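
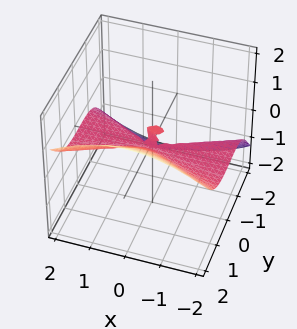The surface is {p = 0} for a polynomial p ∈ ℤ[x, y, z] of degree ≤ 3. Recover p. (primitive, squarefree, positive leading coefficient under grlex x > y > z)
1. deg p = 3.
2. Against the integer gridlines: the visible x-axis segment lies entirely on the surface; one z-axis crossing is at z = 0; it crosses the y-axis at the gridline y = 0.
3. The integer polynomial consistent with all of this is the stated p.

2*x^2*z - y^3 - y^2*z + 3*z^3 + y*z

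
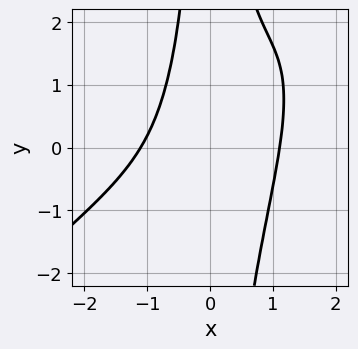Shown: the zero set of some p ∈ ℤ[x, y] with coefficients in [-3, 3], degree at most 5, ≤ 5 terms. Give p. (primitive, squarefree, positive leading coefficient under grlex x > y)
2*x^4 - 3*x^3*y + x^2*y^2 + 2*x^2*y - 3

The degree is 4 — the shape is more complex than any degree-3 curve.
From the visible intercepts: no y-intercept at any integer in the box.
Fitting integer coefficients to these (and the overall shape) gives p.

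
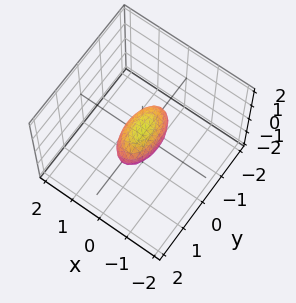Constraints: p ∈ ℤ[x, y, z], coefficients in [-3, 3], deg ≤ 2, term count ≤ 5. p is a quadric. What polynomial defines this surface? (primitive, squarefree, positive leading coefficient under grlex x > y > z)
First, the degree is 2 — a closed, bounded, convex surface; a quadric.
Then, symmetries: it's symmetric under z → −z, forcing even powers of z; it's symmetric under x → −x, forcing even powers of x; the y ↦ −y reflection is a symmetry, so y appears only in even powers.
Next, reading off the gridlines: the y-axis gridline crossings are at y ∈ {-1, 1}.
Finally, assembling these constraints gives the stated polynomial.

3*x^2 + y^2 + 2*z^2 - 1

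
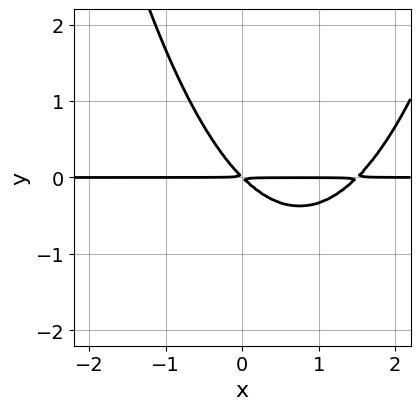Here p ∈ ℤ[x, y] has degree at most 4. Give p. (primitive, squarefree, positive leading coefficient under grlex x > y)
(a) deg p = 3. No degree-2 curve has this shape.
(b) From the visible intercepts: every point of the x-axis in the box is on the curve.
(c) Assembling these constraints gives the stated polynomial.

2*x^2*y - 3*x*y - 3*y^2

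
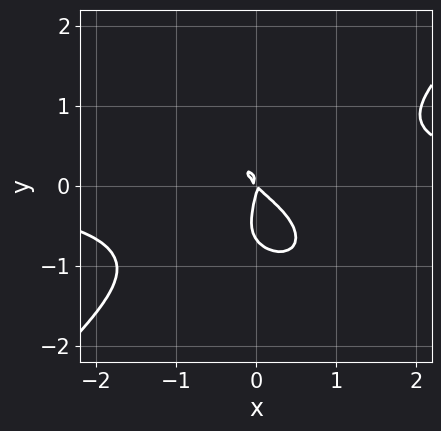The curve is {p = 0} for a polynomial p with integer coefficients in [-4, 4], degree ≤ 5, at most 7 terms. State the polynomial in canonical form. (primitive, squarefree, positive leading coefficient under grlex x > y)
2*x^3*y - 3*y^4 - 2*y^3 - 2*x^2 - 2*x*y

(a) deg p = 4. A generic line meets the curve in up to 4 points.
(b) Against the integer gridlines: it crosses the y-axis at the gridline y = 0; it crosses the x-axis at the gridline x = 0.
(c) Fitting integer coefficients to these (and the overall shape) gives p.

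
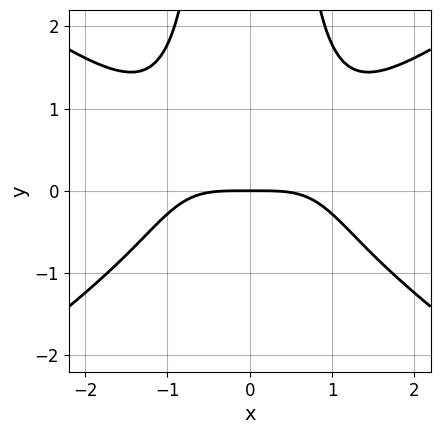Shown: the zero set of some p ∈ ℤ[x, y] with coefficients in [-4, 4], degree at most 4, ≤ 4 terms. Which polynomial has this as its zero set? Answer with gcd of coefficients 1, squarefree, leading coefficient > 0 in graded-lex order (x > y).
The degree is 4 — no degree-3 curve has this shape.
Symmetries: mirror symmetry x ↦ −x ⇒ only even powers of x.
Observable constraints: it crosses the x-axis at the gridline x = 0; it meets the y-axis at y = 0 (among the integer gridlines).
Together with the visible shape, these determine p as stated.

x^4 - 2*x^2*y^2 + 3*y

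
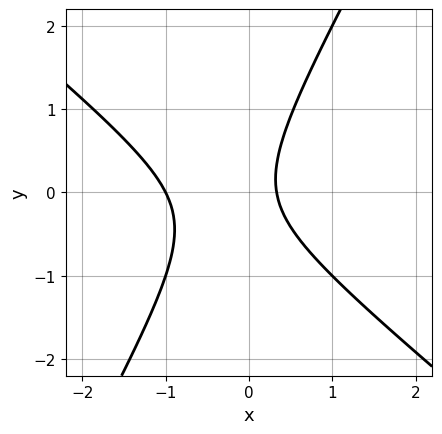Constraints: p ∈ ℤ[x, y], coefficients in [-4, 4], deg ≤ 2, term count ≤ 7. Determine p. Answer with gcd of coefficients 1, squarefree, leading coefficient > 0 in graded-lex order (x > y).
3*x^2 + 2*x*y - 2*y^2 + 2*x - 1

Degree: no degree-1 curve has this shape, so deg p = 2.
Against the integer gridlines: it misses every integer gridline on the y-axis; it crosses the x-axis at the gridline x = -1.
Together with the visible shape, these determine p as stated.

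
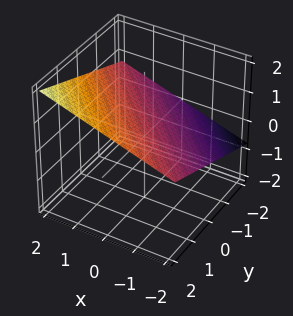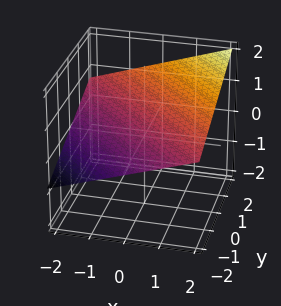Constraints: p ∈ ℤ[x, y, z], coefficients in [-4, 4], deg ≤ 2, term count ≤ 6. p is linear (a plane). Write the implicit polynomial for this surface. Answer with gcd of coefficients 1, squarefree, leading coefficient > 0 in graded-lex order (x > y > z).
x + y - 3*z + 2

First, the degree is 1 — every cross-section is a straight line — this is a plane.
Next, from the visible intercepts: it crosses the y-axis at the gridline y = -2; it meets the x-axis at x = -2 (among the integer gridlines).
Finally, assembling these constraints gives the stated polynomial.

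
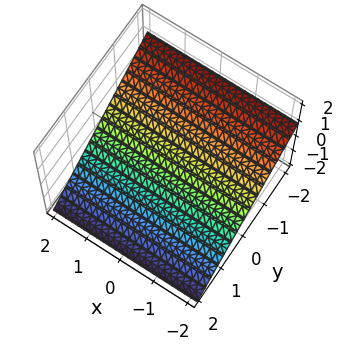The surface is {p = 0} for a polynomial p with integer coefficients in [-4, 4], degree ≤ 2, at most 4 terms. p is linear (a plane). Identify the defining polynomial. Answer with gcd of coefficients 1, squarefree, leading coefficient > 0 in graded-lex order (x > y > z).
Degree: the surface is flat (a plane), so deg p = 1.
From the visible intercepts: it crosses the y-axis at the gridline y = -1; the surface avoids every integer x-axis point in the box.
Fitting integer coefficients to these (and the overall shape) gives p.

2*y + 3*z + 2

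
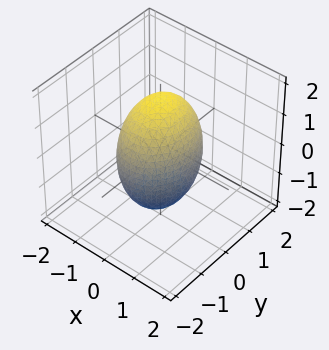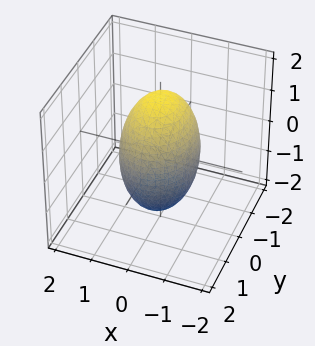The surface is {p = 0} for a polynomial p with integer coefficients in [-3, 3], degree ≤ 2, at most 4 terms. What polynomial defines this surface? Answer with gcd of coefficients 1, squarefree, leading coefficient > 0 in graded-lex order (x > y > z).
Degree: bounded and convex; a quadric, so deg p = 2.
Symmetries: it's symmetric under y → −y, forcing even powers of y; mirror symmetry z ↦ −z ⇒ only even powers of z; mirror symmetry x ↦ −x ⇒ only even powers of x.
From the axis intercepts and sections: among the integer gridlines, it crosses the x-axis at x ∈ {-1, 1}.
Putting this together gives p.

3*x^2 + 2*y^2 + z^2 - 3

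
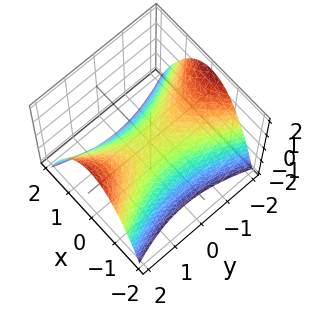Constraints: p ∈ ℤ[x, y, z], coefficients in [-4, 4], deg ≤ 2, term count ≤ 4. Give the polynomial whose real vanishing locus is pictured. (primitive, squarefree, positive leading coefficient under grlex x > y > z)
3*x^2 - y^2 + 3*z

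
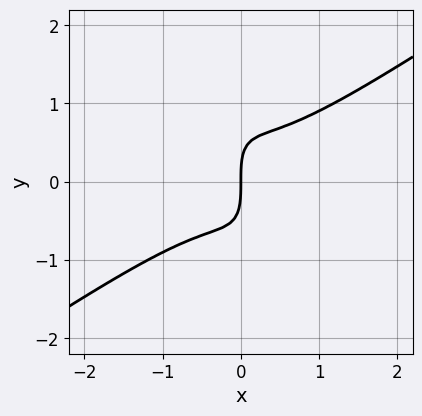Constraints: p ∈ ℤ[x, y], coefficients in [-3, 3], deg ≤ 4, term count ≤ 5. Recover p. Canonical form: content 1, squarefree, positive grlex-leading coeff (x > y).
3*x^3 - 2*x^2*y - 3*x*y^2 - y^3 + 2*x

1. Degree: no degree-2 curve has this shape, so deg p = 3.
2. Reading off the gridlines: one y-axis crossing is at y = 0; it crosses the x-axis at the gridline x = 0.
3. Matching integer coefficients to the picture gives p.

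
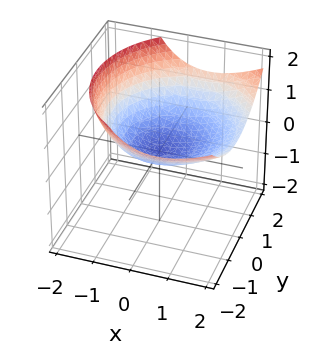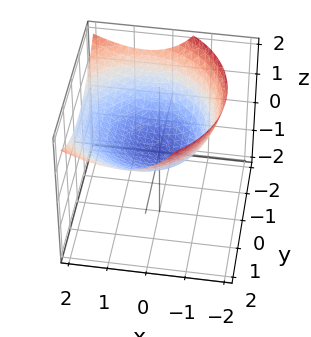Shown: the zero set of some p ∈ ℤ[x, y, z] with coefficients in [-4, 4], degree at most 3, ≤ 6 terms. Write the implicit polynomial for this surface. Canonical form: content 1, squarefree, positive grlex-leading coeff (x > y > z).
1. The degree is 2 — a generic line meets the surface in up to 2 points.
2. Reading off the gridlines: it meets the x-axis at x = 0 (among the integer gridlines); one y-axis crossing is at y = 0; one z-axis crossing is at z = 0.
3. Matching integer coefficients to the picture gives p.

x^2 - x*z + y^2 - 3*z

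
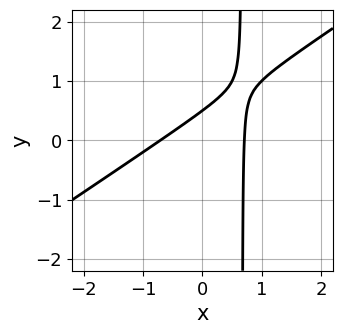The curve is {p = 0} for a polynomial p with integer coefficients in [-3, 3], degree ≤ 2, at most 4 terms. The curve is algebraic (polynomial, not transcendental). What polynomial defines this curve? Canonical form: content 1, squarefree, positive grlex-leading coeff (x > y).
2*x^2 - 3*x*y + 2*y - 1

(a) The degree is 2 — no degree-1 curve has this shape.
(b) Solving for integer coefficients yields p as stated.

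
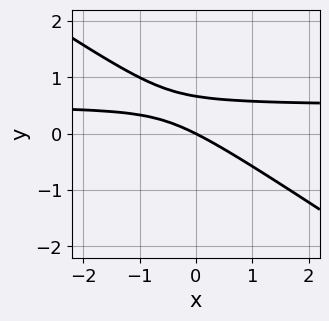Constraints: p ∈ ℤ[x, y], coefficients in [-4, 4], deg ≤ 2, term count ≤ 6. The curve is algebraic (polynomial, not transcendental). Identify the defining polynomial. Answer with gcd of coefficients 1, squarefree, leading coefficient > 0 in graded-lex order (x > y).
2*x*y + 3*y^2 - x - 2*y

Degree: the shape is more complex than any degree-1 curve, so deg p = 2.
Checking where it meets the axes: one x-axis crossing is at x = 0; it crosses the y-axis at the gridline y = 0.
The integer polynomial consistent with all of this is the stated p.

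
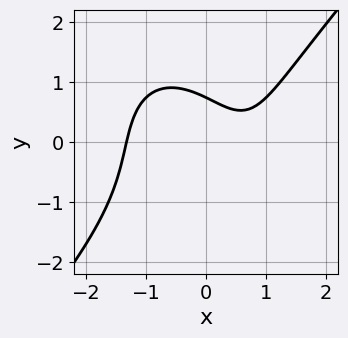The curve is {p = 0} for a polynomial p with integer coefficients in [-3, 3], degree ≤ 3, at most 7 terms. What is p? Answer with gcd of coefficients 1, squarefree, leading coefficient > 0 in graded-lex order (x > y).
1. Degree: no degree-2 curve has this shape, so deg p = 3.
2. The integer polynomial consistent with all of this is the stated p.

3*x^3 - 2*y^3 - 3*x - 3*y + 3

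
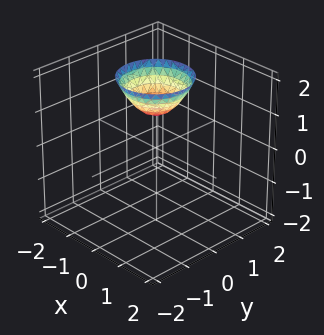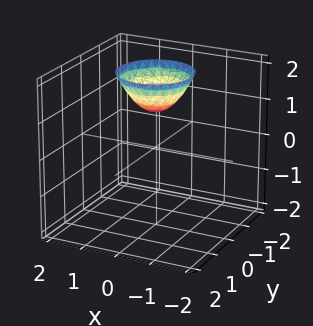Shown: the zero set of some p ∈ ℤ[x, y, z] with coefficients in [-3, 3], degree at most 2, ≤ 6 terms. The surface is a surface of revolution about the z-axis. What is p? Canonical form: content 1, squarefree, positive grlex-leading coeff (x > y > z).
x^2 + y^2 - z + 1

deg p = 2. No degree-1 surface has this shape.
Symmetries: every cross-section ⟂ z is a circle, so x, y appear only via x² + y².
Observable constraints: a circular section at z = 2 has radius exactly 1; no y-intercept at any integer in the box; one z-axis crossing is at z = 1; the surface avoids every integer x-axis point in the box.
Together with the visible shape, these determine p as stated.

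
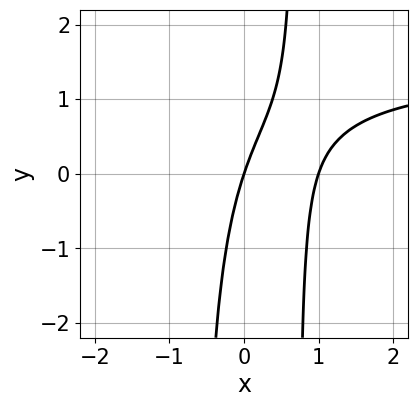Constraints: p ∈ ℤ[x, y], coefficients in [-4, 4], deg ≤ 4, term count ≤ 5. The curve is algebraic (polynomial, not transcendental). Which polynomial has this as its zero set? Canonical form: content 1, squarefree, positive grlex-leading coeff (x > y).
1. The degree is 3 — no degree-2 curve has this shape.
2. From the visible intercepts: the x-axis gridline crossings are at x ∈ {0, 1}; it crosses the y-axis at the gridline y = 0.
3. These observations pin down the coefficients.

2*x^2*y - 3*x^2 + 3*x - y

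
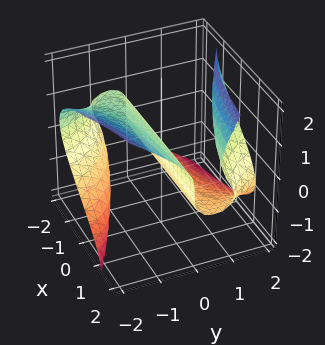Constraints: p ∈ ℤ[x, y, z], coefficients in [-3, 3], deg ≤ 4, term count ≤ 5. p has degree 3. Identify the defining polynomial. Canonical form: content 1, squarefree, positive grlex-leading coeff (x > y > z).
First, deg p = 3. The shape is more complex than any degree-2 surface.
Then, observable constraints: it meets the z-axis at z = 0 (among the integer gridlines); the visible x-axis segment lies entirely on the surface; it meets the y-axis at y = 0 (among the integer gridlines).
Finally, together with the visible shape, these determine p as stated.

x*y^2 + y^2*z + y*z^2 - z^3 - 2*y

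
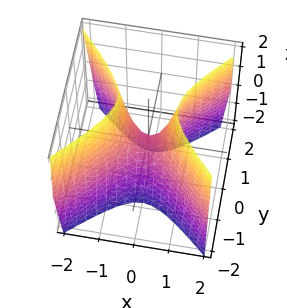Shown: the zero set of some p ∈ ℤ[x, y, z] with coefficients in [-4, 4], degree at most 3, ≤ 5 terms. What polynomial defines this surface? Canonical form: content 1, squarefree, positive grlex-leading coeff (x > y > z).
3*x^2 - 3*y^2 - z

First, the degree is 2 — a saddle surface; a quadric.
Then, symmetries: it's symmetric under x → −x, forcing even powers of x; mirror symmetry y ↦ −y ⇒ only even powers of y.
Next, checking where it meets the axes: it crosses the z-axis at the gridline z = 0; one x-axis crossing is at x = 0; it meets the y-axis at y = 0 (among the integer gridlines).
Finally, fitting integer coefficients to these (and the overall shape) gives p.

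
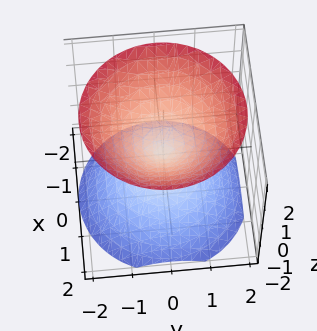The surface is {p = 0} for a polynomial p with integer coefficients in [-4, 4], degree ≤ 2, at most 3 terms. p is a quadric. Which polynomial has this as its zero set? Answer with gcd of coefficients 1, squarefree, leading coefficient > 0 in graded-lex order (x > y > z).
x^2 + y^2 - z^2

(a) There are 2 components.
(b) The degree is 2 — two nappes meeting at a single point; a quadric.
(c) Symmetry: the z-axis is an axis of rotation, so x and y enter only as x² + y²; the z ↦ −z reflection is a symmetry, so z appears only in even powers.
(d) Reading off the gridlines: it crosses the z-axis at the gridline z = 0; a circular section at z = -1 has radius exactly 1.
(e) The integer polynomial consistent with all of this is the stated p.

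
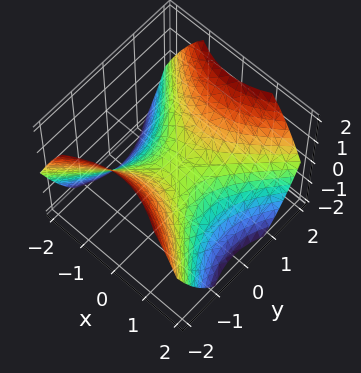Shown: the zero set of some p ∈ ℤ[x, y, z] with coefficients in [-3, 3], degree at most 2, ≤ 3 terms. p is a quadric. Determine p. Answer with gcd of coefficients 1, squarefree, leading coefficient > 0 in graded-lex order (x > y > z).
2*x^2 - 2*y^2 + 3*z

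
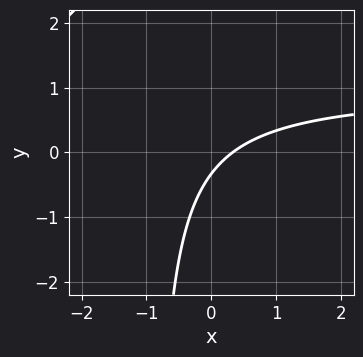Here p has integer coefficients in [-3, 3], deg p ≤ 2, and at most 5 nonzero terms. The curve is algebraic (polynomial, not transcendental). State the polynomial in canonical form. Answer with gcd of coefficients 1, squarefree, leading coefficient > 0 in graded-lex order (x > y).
The degree is 2 — no degree-1 curve has this shape.
Solving for integer coefficients yields p as stated.

3*x*y - 3*x + 3*y + 1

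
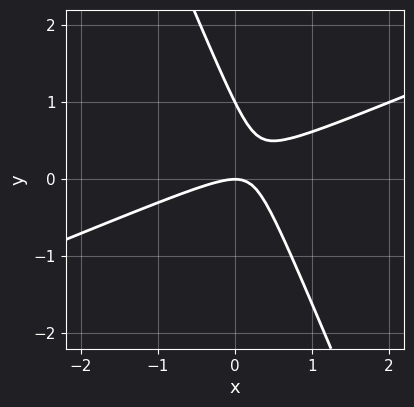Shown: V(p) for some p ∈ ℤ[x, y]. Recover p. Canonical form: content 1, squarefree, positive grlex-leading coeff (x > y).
x^2 - 2*x*y - y^2 + y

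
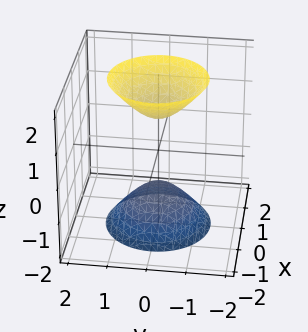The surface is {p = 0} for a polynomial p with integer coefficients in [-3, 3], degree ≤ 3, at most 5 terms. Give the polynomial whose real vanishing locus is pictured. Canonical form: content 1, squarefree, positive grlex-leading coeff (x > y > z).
(a) I count 2 distinct pieces.
(b) deg p = 2.
(c) Symmetries: the z ↦ −z reflection is a symmetry, so z appears only in even powers; rotational symmetry about the z-axis ⇒ p depends on x, y only through x² + y².
(d) Against the integer gridlines: the surface avoids every integer y-axis point in the box; a circular section at z = -2 has radius between 1 and 2; it misses every integer gridline on the x-axis.
(e) Fitting integer coefficients to these (and the overall shape) gives p.

2*x^2 + 2*y^2 - z^2 + 1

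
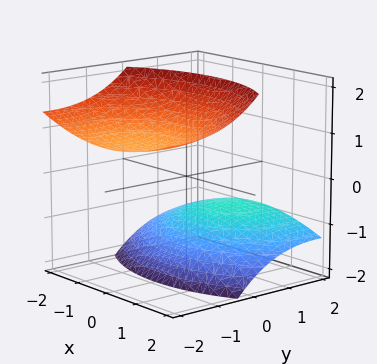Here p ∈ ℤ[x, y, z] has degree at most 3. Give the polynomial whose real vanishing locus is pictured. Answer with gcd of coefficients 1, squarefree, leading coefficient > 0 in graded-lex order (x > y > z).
x^2 + y^2 + 3*y*z - 2*z^2 + 3

First, the picture has 2 separate pieces.
Then, the degree is 2 — the shape is more complex than any degree-1 surface.
Next, from the axis intercepts and sections: no y-intercept at any integer in the box; it misses every integer gridline on the x-axis.
Finally, these observations pin down the coefficients.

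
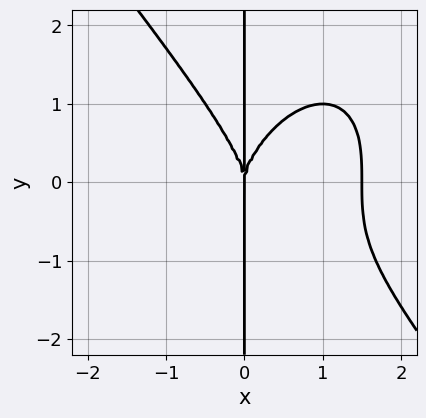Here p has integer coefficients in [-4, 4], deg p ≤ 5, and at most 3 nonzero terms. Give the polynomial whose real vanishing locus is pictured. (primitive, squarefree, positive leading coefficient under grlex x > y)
(a) deg p = 4. No degree-3 curve has this shape.
(b) Reading off the gridlines: it crosses the x-axis at the gridline x = 0; every point of the y-axis in the box is on the curve.
(c) Fitting integer coefficients to these (and the overall shape) gives p.

2*x^4 + x*y^3 - 3*x^3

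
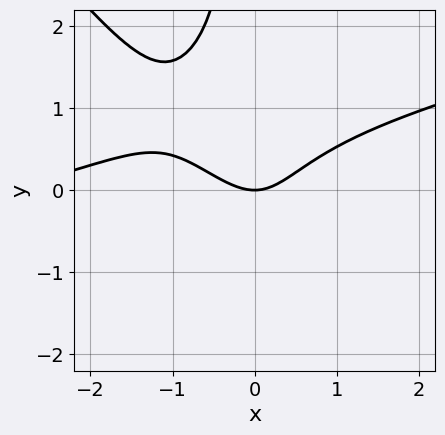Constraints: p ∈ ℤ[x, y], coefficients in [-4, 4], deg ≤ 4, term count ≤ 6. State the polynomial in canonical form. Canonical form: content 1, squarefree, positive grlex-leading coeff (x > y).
x^3 - 3*x^2*y - 3*x*y^2 + 3*x^2 - 3*y

(a) deg p = 3. No degree-2 curve has this shape.
(b) Checking where it meets the axes: it crosses the x-axis at the gridline x = 0; it meets the y-axis at y = 0 (among the integer gridlines).
(c) Putting this together gives p.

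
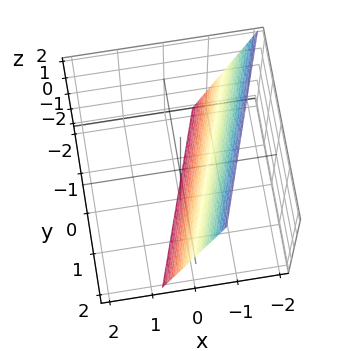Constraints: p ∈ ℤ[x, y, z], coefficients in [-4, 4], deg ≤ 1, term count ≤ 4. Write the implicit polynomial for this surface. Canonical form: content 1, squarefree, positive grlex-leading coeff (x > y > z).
3*x - y + z + 2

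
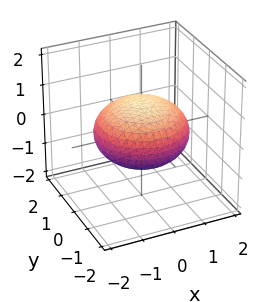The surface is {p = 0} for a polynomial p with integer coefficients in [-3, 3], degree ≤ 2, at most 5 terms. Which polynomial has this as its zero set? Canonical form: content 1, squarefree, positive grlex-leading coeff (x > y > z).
x^2 + y^2 + 2*z^2 - 2

First, deg p = 2. Bounded and convex; a quadric.
Next, by symmetry, the surface is invariant under rotation about z: p = q(x² + y², z); the z ↦ −z reflection is a symmetry, so z appears only in even powers.
Next, reading off the gridlines: a circular section at z = 0 has radius between 1 and 2; the z-axis gridline crossings are at z ∈ {-1, 1}.
Finally, matching integer coefficients to the picture gives p.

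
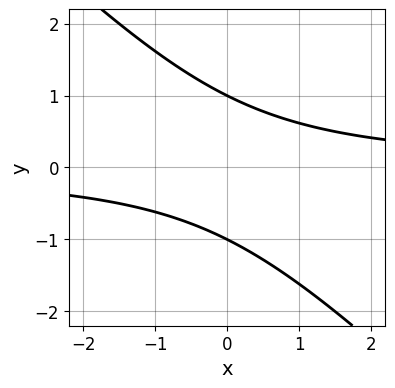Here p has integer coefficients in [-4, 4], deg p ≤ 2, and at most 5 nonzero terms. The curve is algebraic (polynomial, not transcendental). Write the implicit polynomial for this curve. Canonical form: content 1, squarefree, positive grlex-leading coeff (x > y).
x*y + y^2 - 1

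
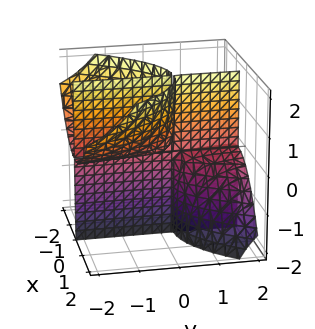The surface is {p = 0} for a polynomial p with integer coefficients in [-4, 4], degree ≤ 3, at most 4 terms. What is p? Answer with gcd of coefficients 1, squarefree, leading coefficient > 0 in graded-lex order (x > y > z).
(a) The picture has 3 separate pieces. Treating them together as one polynomial.
(b) deg p = 3. The shape is more complex than any degree-2 surface.
(c) Observable constraints: every point of the y-axis in the box is on the surface; it meets the x-axis at x = 0 (among the integer gridlines).
(d) Assembling these constraints gives the stated polynomial. Check: (0, 0, -1) on the z-axis lies on the surface, and p(0, 0, -1) = 0. ✓

2*x^3 + 3*x*y*z - x*z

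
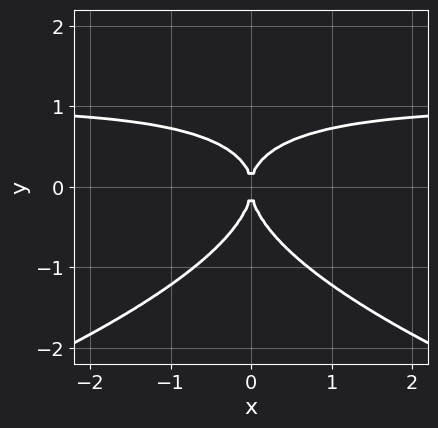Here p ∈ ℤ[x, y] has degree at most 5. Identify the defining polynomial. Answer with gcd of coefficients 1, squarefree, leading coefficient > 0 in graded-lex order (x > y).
y^4 + x^2*y - x^2

(a) The degree is 4 — no degree-3 curve has this shape.
(b) Symmetries: mirror symmetry x ↦ −x ⇒ only even powers of x.
(c) From the visible intercepts: it meets the y-axis at y = 0 (among the integer gridlines); one x-axis crossing is at x = 0.
(d) Putting this together gives p.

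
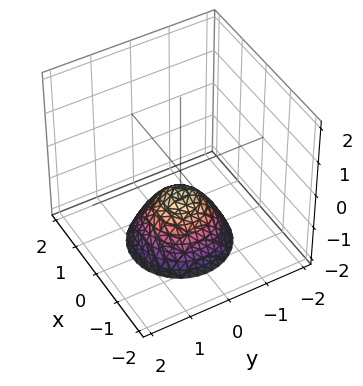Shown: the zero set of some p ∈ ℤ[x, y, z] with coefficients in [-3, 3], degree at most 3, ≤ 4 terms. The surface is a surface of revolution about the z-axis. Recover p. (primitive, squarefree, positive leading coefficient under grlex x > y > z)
Degree: no degree-1 surface has this shape, so deg p = 2.
Symmetries: rotational symmetry about the z-axis ⇒ p depends on x, y only through x² + y².
Observable constraints: a circular section at z = -1 has radius between 0 and 1; the surface avoids every integer y-axis point in the box.
Matching integer coefficients to the picture gives p.

3*x^2 + 3*y^2 + 3*z + 2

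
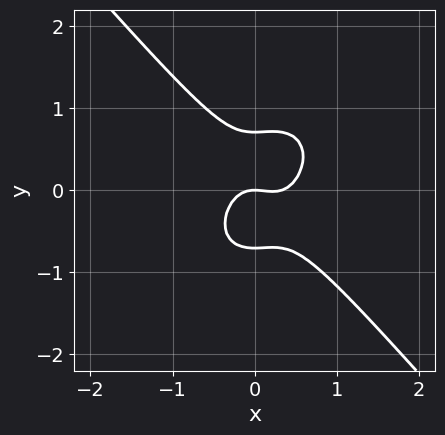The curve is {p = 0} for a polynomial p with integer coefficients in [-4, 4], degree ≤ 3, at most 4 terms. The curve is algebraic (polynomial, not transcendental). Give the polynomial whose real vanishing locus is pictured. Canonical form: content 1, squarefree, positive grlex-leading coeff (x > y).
3*x^3 + 2*y^3 - x^2 - y

(a) Degree: a generic line meets the curve in up to 3 points, so deg p = 3.
(b) Reading off the gridlines: it crosses the y-axis at the gridline y = 0; it meets the x-axis at x = 0 (among the integer gridlines).
(c) Together with the visible shape, these determine p as stated.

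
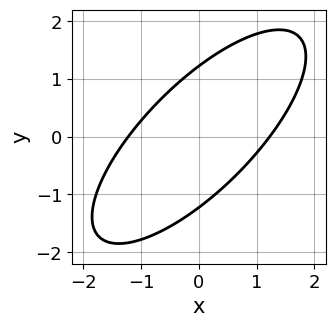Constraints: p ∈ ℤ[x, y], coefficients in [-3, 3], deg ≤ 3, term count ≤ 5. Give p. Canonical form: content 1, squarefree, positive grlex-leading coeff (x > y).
(a) The degree is 2 — no degree-1 curve has this shape.
(b) The integer polynomial consistent with all of this is the stated p.

2*x^2 - 3*x*y + 2*y^2 - 3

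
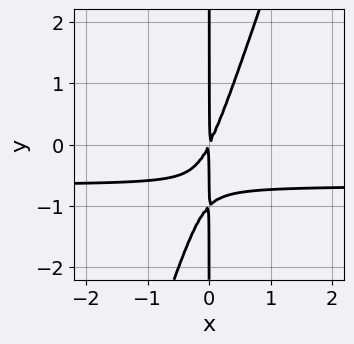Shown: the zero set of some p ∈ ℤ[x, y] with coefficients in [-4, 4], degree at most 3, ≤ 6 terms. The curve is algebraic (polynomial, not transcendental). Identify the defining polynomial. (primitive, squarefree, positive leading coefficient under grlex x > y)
3*x^2*y - x*y^2 + 2*x^2 - x*y

(a) deg p = 3. The shape is more complex than any degree-2 curve.
(b) From the axis intercepts and sections: every point of the y-axis in the box is on the curve.
(c) Assembling these constraints gives the stated polynomial.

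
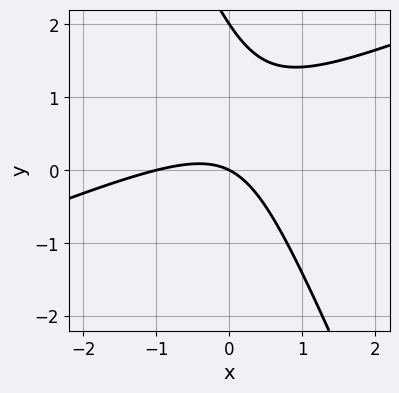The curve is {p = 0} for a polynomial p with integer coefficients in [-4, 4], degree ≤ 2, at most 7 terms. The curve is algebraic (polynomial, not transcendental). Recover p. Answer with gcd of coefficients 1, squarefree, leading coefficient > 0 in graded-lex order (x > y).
1. Degree: a generic line meets the curve in up to 2 points, so deg p = 2.
2. Observable constraints: the x-axis gridline crossings are at x ∈ {-1, 0}; among the integer gridlines, it crosses the y-axis at y ∈ {0, 2}.
3. Together with the visible shape, these determine p as stated.

x^2 - 2*x*y - y^2 + x + 2*y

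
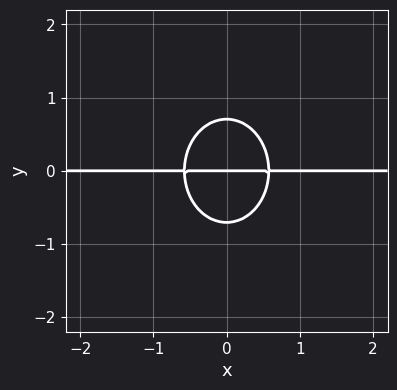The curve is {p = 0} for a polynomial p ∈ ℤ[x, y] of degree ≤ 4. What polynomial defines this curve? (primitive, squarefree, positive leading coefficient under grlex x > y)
First, degree: the shape is more complex than any degree-2 curve, so deg p = 3.
Next, symmetries: mirror symmetry x ↦ −x ⇒ only even powers of x.
Next, from the axis intercepts and sections: the visible x-axis segment lies entirely on the curve; one y-axis crossing is at y = 0.
Finally, fitting integer coefficients to these (and the overall shape) gives p.

3*x^2*y + 2*y^3 - y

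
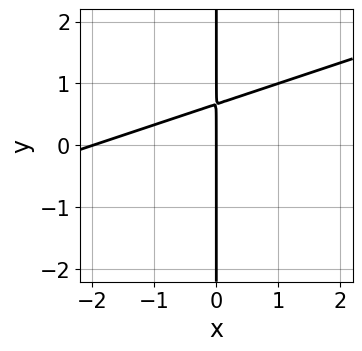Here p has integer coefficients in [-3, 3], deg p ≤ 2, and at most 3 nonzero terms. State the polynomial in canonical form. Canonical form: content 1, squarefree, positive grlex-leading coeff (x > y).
deg p = 2.
From the visible intercepts: among the integer gridlines, it crosses the x-axis at x ∈ {-2, 0}; every point of the y-axis in the box is on the curve.
Putting this together gives p.

x^2 - 3*x*y + 2*x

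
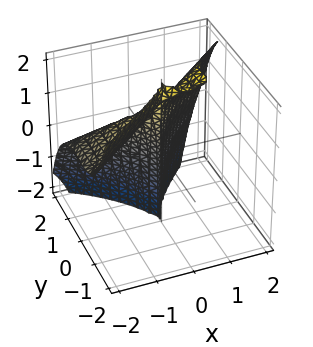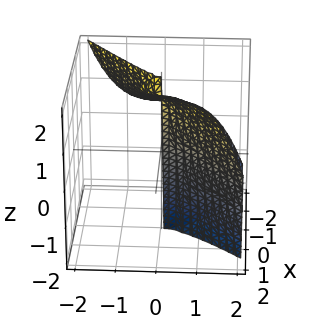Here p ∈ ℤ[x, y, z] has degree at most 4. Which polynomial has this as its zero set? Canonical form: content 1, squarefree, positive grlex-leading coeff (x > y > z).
First, the degree is 3 — a generic line meets the surface in up to 3 points.
Next, reading off the gridlines: it crosses the x-axis at the gridline x = 0; every point of the z-axis in the box is on the surface.
Finally, these observations pin down the coefficients.

x^3 - 2*x^2*z - 2*y^3 + 3*x^2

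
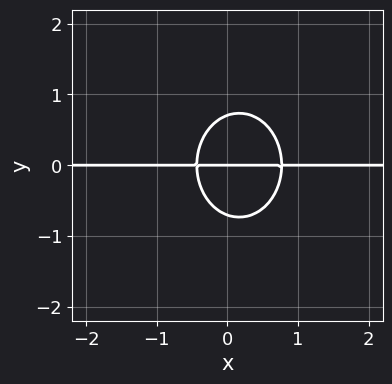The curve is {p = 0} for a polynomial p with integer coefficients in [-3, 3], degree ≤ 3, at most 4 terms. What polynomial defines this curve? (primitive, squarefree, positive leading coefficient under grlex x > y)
First, degree: a generic line meets the curve in up to 3 points, so deg p = 3.
Next, reading off the gridlines: every point of the x-axis in the box is on the curve; it meets the y-axis at y = 0 (among the integer gridlines).
Finally, together with the visible shape, these determine p as stated.

3*x^2*y + 2*y^3 - x*y - y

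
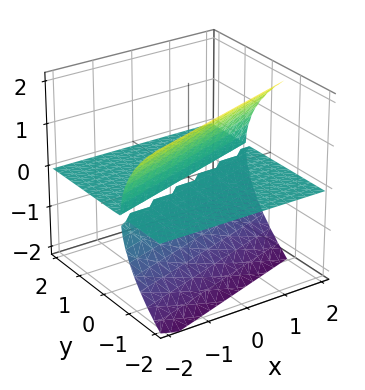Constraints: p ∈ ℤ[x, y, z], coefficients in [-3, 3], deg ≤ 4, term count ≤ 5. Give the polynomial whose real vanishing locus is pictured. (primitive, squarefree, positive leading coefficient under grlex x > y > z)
z^3 - x*z + 3*y*z

(a) There are 2 components. They look like related sheets of one shape, so recover p as a whole.
(b) Degree: no degree-2 surface has this shape, so deg p = 3.
(c) Reading off the gridlines: the visible x-axis segment lies entirely on the surface; one z-axis crossing is at z = 0.
(d) Solving for integer coefficients yields p as stated. Check: (0, 2, 0) on the y-axis lies on the surface, and p(0, 2, 0) = 0. ✓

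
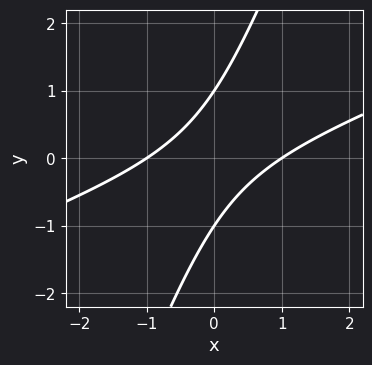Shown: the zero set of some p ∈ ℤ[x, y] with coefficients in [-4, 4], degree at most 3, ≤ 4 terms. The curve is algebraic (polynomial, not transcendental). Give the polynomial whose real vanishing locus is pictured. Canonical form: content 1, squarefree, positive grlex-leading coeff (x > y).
(a) The degree is 2 — a generic line meets the curve in up to 2 points.
(b) Observable constraints: among the integer gridlines, it crosses the x-axis at x ∈ {-1, 1}; among the integer gridlines, it crosses the y-axis at y ∈ {-1, 1}.
(c) Solving for integer coefficients yields p as stated.

x^2 - 3*x*y + y^2 - 1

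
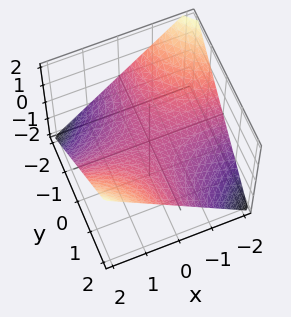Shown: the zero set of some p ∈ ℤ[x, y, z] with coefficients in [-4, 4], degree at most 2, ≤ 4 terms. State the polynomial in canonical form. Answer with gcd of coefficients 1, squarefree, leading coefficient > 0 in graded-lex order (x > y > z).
x*y - 2*z

(a) Degree: a hyperbolic paraboloid; a quadric, so deg p = 2.
(b) Checking where it meets the axes: one z-axis crossing is at z = 0; the visible x-axis segment lies entirely on the surface.
(c) Putting this together gives p. Check: (0, -2, 0) on the y-axis lies on the surface, and p(0, -2, 0) = 0. ✓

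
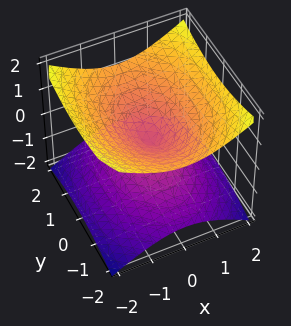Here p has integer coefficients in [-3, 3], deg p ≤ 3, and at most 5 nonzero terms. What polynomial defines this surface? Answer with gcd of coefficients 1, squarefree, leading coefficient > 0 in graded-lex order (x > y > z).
2*x^2 + y^2 - 3*z^2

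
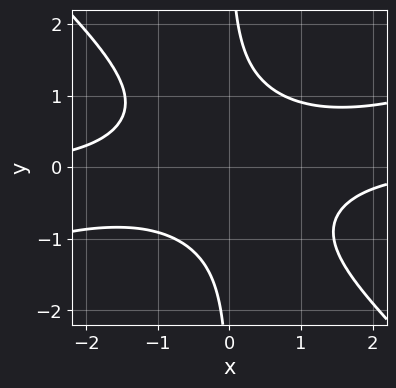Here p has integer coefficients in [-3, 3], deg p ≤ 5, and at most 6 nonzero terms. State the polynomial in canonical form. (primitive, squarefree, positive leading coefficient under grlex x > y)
Degree: a generic line meets the curve in up to 4 points, so deg p = 4.
Reading off the gridlines: no x-intercept at any integer in the box; no y-intercept at any integer in the box.
Fitting integer coefficients to these (and the overall shape) gives p.

x^3*y - 2*x^2*y^2 - 3*x*y^3 + 3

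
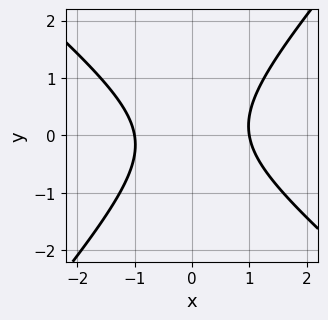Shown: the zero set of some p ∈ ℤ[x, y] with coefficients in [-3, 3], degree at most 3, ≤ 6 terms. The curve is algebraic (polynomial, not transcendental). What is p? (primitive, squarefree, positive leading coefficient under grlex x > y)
3*x^2 + x*y - 3*y^2 - 3

(a) deg p = 2. No degree-1 curve has this shape.
(b) Checking where it meets the axes: no y-intercept at any integer in the box; the x-axis gridline crossings are at x ∈ {-1, 1}.
(c) Solving for integer coefficients yields p as stated.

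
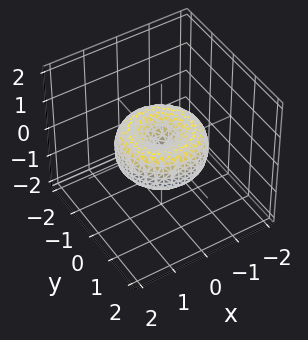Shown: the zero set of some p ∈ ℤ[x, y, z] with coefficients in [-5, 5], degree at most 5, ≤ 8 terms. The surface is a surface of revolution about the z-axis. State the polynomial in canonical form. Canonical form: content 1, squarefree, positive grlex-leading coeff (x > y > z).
The degree is 4 — the shape is more complex than any degree-3 surface.
Symmetries: every cross-section ⟂ z is a circle, so x, y appear only via x² + y².
Observable constraints: it meets the x-axis at x = 0 (among the integer gridlines); it meets the z-axis at z = 0 (among the integer gridlines); a circular section at z = 0 has radius between 1 and 2.
Solving for integer coefficients yields p as stated.

2*x^4 + 4*x^2*y^2 + 2*y^4 - 3*x^2 - 3*y^2 + 3*z^2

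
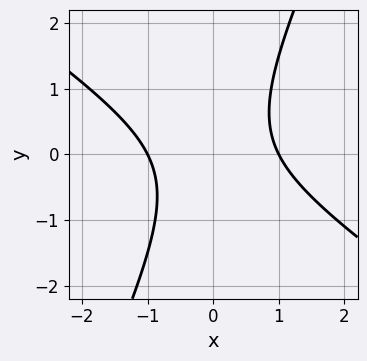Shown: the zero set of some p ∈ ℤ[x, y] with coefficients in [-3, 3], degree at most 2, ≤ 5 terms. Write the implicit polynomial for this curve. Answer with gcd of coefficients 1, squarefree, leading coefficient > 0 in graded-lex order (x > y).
1. Degree: no degree-1 curve has this shape, so deg p = 2.
2. Observable constraints: among the integer gridlines, it crosses the x-axis at x ∈ {-1, 1}; the curve avoids every integer y-axis point in the box.
3. These observations pin down the coefficients.

3*x^2 + 3*x*y - 2*y^2 - 3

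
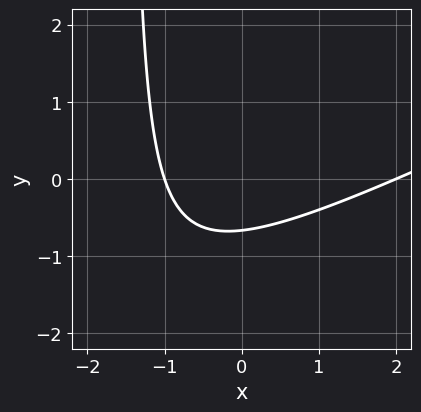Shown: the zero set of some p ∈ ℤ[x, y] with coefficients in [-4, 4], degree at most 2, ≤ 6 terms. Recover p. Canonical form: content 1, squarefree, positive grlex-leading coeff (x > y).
x^2 - 2*x*y - x - 3*y - 2

deg p = 2. No degree-1 curve has this shape.
From the axis intercepts and sections: among the integer gridlines, it crosses the x-axis at x ∈ {-1, 2}.
Putting this together gives p.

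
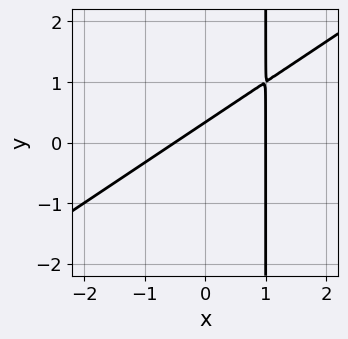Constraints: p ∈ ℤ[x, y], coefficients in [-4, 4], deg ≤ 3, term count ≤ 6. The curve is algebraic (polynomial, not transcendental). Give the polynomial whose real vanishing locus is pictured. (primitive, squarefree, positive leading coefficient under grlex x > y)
2*x^2 - 3*x*y - x + 3*y - 1

First, degree: a generic line meets the curve in up to 2 points, so deg p = 2.
Then, from the axis intercepts and sections: it crosses the x-axis at the gridline x = 1.
Finally, matching integer coefficients to the picture gives p.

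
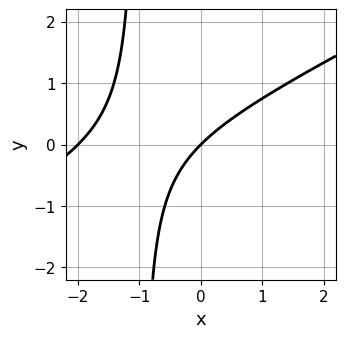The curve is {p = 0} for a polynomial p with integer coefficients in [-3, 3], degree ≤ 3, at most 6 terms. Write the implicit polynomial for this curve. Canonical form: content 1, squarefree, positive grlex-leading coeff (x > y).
x^2 - 2*x*y + 2*x - 2*y

1. Degree: a generic line meets the curve in up to 2 points, so deg p = 2.
2. From the visible intercepts: the x-axis gridline crossings are at x ∈ {-2, 0}; one y-axis crossing is at y = 0.
3. Matching integer coefficients to the picture gives p.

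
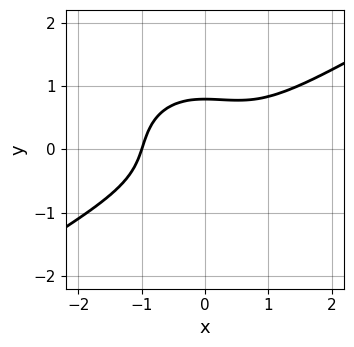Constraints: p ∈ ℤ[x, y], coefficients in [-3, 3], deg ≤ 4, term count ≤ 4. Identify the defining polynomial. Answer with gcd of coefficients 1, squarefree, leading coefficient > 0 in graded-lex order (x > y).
x^3 - x^2*y - 2*y^3 + 1

deg p = 3. A generic line meets the curve in up to 3 points.
From the visible intercepts: one x-axis crossing is at x = -1.
The integer polynomial consistent with all of this is the stated p.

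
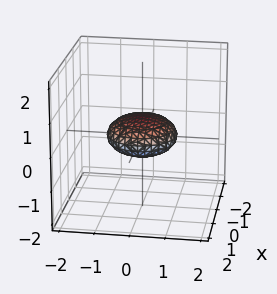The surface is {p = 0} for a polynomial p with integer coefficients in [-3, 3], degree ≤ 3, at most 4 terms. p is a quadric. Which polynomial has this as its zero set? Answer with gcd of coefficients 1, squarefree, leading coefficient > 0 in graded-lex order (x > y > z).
x^2 + y^2 + 3*z^2 - 1

First, the degree is 2 — bounded and convex; a quadric.
Then, symmetries: the z ↦ −z reflection is a symmetry, so z appears only in even powers; every cross-section ⟂ z is a circle, so x, y appear only via x² + y².
Then, from the axis intercepts and sections: among the integer gridlines, it crosses the x-axis at x ∈ {-1, 1}; a circular section at z = 0 has radius exactly 1; among the integer gridlines, it crosses the y-axis at y ∈ {-1, 1}.
Finally, together with the visible shape, these determine p as stated.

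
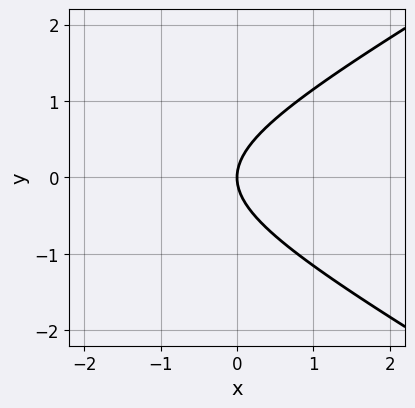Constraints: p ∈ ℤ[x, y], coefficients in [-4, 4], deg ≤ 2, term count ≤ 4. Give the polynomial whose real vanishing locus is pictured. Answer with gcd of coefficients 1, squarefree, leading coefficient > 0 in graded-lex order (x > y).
x^2 - 3*y^2 + 3*x

(a) The degree is 2 — no degree-1 curve has this shape.
(b) Symmetries: it's symmetric under y → −y, forcing even powers of y.
(c) From the visible intercepts: it crosses the y-axis at the gridline y = 0; it crosses the x-axis at the gridline x = 0.
(d) Solving for integer coefficients yields p as stated.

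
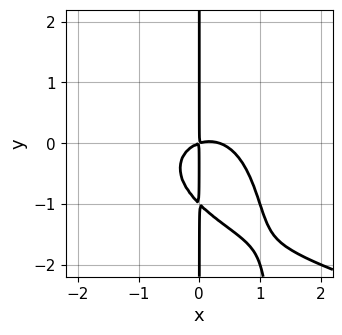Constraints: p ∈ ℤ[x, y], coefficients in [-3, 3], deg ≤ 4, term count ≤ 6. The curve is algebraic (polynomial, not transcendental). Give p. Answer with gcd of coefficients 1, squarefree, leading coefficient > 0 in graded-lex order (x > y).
2*x^2*y^2 - 3*x^3 - 3*x*y^2 + x^2 - 3*x*y

First, degree: no degree-3 curve has this shape, so deg p = 4.
Next, from the visible intercepts: the visible y-axis segment lies entirely on the curve.
Finally, together with the visible shape, these determine p as stated.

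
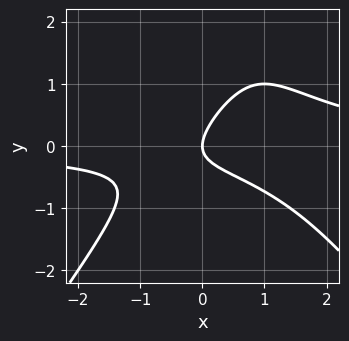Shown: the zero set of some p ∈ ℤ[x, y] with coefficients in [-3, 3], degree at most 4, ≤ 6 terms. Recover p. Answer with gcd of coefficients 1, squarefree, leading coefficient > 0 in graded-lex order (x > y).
2*x^2*y - y^3 - 2*x*y + 3*y^2 - 2*x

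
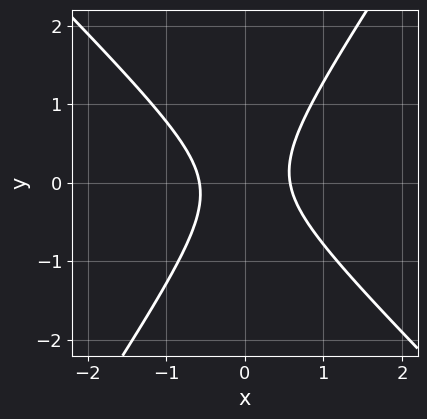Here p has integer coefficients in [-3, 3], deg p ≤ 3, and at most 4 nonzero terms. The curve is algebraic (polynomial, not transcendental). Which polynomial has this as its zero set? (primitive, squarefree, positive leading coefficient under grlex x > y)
3*x^2 + x*y - 2*y^2 - 1

The degree is 2 — the shape is more complex than any degree-1 curve.
From the visible intercepts: no y-intercept at any integer in the box.
These observations pin down the coefficients.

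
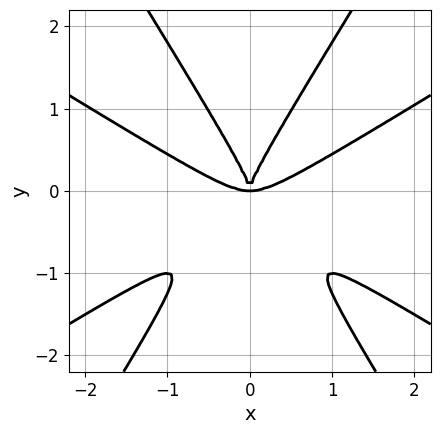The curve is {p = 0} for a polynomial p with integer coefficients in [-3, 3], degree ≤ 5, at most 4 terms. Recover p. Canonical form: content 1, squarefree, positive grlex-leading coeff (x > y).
x^4 - 3*x^2*y^2 + y^4 - x^2*y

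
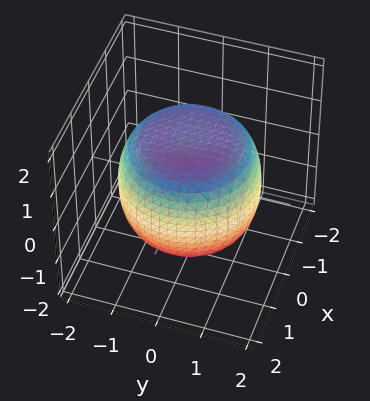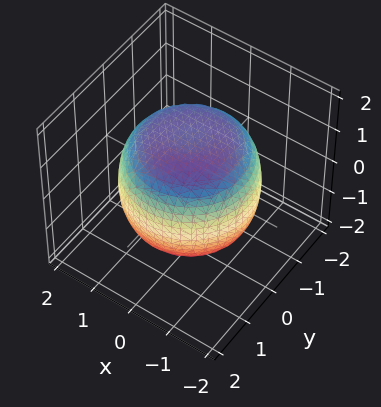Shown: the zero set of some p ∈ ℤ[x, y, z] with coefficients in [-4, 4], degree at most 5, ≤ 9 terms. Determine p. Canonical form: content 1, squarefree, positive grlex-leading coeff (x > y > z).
x^4 + 2*x^2*y^2 + y^4 - x^2 - y^2 + 2*z^2 - 3

The degree is 4 — the shape is more complex than any degree-3 surface.
By symmetry, every cross-section ⟂ z is a circle, so x, y appear only via x² + y².
Against the integer gridlines: a circular section at z = -1 has radius between 1 and 2.
The integer polynomial consistent with all of this is the stated p.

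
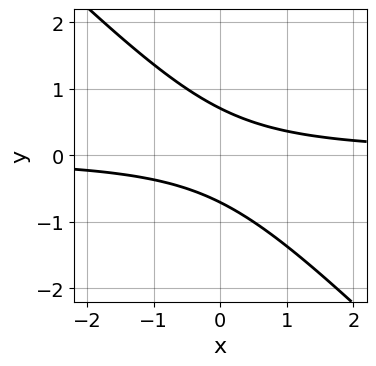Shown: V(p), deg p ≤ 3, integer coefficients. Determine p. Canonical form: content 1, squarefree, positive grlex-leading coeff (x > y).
deg p = 2. The shape is more complex than any degree-1 curve.
Observable constraints: it misses every integer gridline on the x-axis.
Putting this together gives p.

2*x*y + 2*y^2 - 1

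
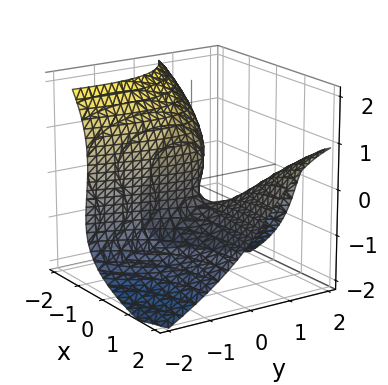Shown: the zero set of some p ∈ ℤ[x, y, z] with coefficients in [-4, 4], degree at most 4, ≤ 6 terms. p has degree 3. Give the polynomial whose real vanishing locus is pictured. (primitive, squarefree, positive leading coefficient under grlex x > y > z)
z^3 - 3*x*y + 2*x*z + y^2 + 2*x

Degree: no degree-2 surface has this shape, so deg p = 3.
Checking where it meets the axes: one z-axis crossing is at z = 0; it meets the x-axis at x = 0 (among the integer gridlines); one y-axis crossing is at y = 0.
Solving for integer coefficients yields p as stated.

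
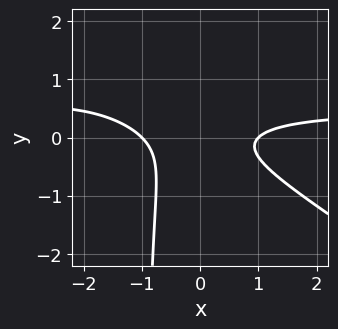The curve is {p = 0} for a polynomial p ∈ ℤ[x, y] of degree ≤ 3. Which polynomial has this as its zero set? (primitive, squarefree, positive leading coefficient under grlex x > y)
2*x^2*y + 3*x*y^2 - x^2 + 3*y^2 + 1

1. deg p = 3.
2. From the visible intercepts: the x-axis gridline crossings are at x ∈ {-1, 1}; it misses every integer gridline on the y-axis.
3. Matching integer coefficients to the picture gives p.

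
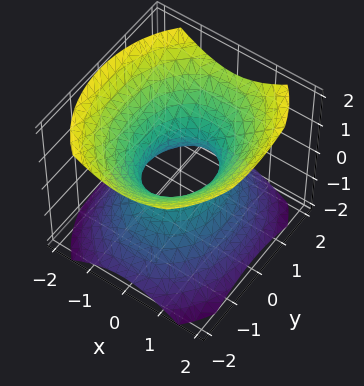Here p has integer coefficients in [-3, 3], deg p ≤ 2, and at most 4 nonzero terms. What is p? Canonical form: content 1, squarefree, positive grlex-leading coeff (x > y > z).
3*x^2 + 2*y^2 - 3*z^2 - 2

Degree: one connected sheet with a waist; a quadric, so deg p = 2.
Symmetries: the x ↦ −x reflection is a symmetry, so x appears only in even powers; mirror symmetry y ↦ −y ⇒ only even powers of y; the z ↦ −z reflection is a symmetry, so z appears only in even powers.
From the visible intercepts: among the integer gridlines, it crosses the y-axis at y ∈ {-1, 1}; no z-intercept at any integer in the box.
Matching integer coefficients to the picture gives p.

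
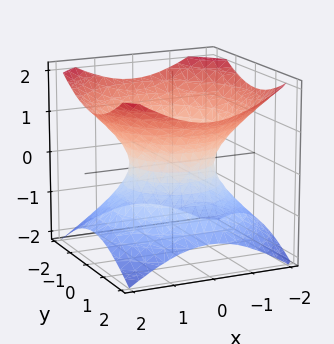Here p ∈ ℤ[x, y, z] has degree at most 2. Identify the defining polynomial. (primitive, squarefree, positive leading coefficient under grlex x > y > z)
2*x^2 + 2*y^2 - 3*z^2 - 2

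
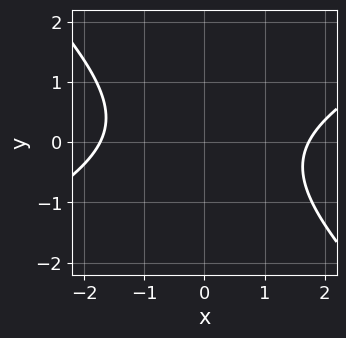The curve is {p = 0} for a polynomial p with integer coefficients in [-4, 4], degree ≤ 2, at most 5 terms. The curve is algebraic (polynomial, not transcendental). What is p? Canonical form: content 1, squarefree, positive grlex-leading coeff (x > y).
(a) The degree is 2 — a generic line meets the curve in up to 2 points.
(b) Reading off the gridlines: no y-intercept at any integer in the box.
(c) The integer polynomial consistent with all of this is the stated p.

x^2 - x*y - 2*y^2 - 3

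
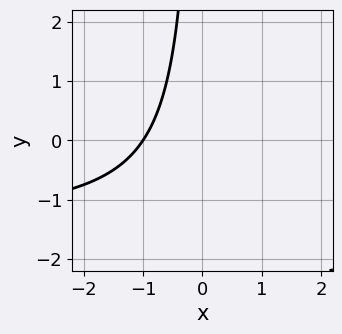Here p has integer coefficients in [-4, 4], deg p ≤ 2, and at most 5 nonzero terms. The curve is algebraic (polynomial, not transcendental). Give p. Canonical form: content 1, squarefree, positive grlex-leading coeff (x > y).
2*x*y + 3*x + 3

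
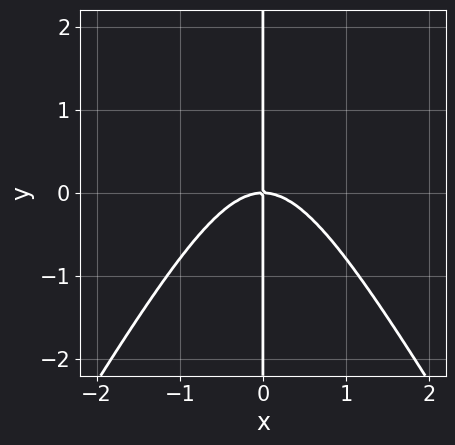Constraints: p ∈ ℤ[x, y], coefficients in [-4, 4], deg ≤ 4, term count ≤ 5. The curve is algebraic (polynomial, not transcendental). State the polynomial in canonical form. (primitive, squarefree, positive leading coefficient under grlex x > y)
3*x^3 - x*y^2 + 3*x*y

First, the degree is 3 — the shape is more complex than any degree-2 curve.
Next, reading off the gridlines: every point of the y-axis in the box is on the curve; it crosses the x-axis at the gridline x = 0.
Finally, solving for integer coefficients yields p as stated.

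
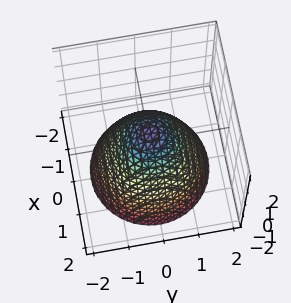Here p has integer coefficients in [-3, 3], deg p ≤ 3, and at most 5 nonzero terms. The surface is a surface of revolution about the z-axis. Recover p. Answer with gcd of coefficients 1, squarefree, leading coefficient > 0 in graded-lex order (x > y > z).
deg p = 2.
Symmetries: the z-axis is an axis of rotation, so x and y enter only as x² + y².
From the visible intercepts: a circular section at z = -1 has radius between 1 and 2.
Solving for integer coefficients yields p as stated.

3*x^2 + 3*y^2 + 3*z - 2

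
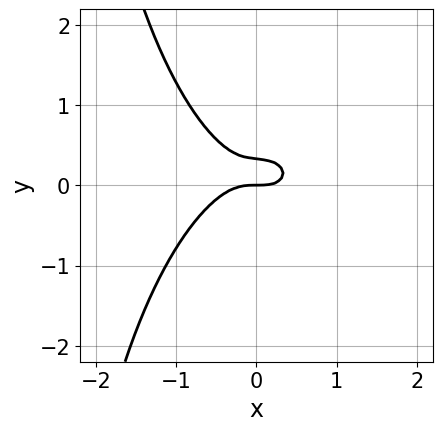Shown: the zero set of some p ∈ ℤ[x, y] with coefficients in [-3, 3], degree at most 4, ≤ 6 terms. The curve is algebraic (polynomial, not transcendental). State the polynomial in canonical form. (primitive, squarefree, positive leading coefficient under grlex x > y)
2*x^3 + x*y^2 + 3*y^2 - y

(a) Degree: no degree-2 curve has this shape, so deg p = 3.
(b) Reading off the gridlines: one y-axis crossing is at y = 0; it meets the x-axis at x = 0 (among the integer gridlines).
(c) Fitting integer coefficients to these (and the overall shape) gives p.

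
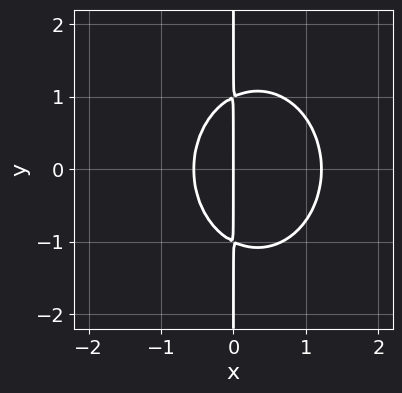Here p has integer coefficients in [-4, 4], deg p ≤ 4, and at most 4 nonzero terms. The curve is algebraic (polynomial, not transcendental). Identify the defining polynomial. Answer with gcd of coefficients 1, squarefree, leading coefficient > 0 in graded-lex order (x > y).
3*x^3 + 2*x*y^2 - 2*x^2 - 2*x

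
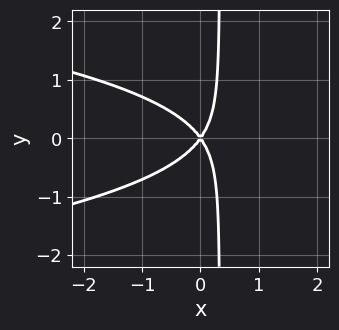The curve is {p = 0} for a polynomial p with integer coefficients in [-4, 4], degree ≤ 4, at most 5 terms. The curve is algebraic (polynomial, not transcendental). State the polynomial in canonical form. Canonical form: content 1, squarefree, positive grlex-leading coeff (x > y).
1. Degree: a generic line meets the curve in up to 3 points, so deg p = 3.
2. Symmetries: mirror symmetry y ↦ −y ⇒ only even powers of y.
3. Reading off the gridlines: one x-axis crossing is at x = 0; it crosses the y-axis at the gridline y = 0.
4. Solving for integer coefficients yields p as stated.

3*x*y^2 + 2*x^2 - y^2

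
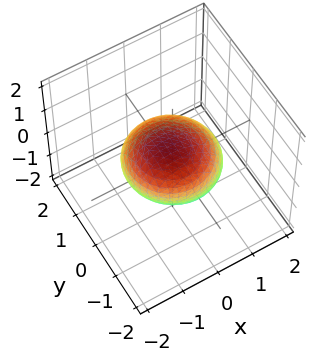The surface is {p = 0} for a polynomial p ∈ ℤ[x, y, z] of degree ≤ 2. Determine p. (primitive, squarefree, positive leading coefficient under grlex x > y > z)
First, degree: a generic line meets the surface in up to 2 points, so deg p = 2.
Finally, matching integer coefficients to the picture gives p.

2*x^2 + x*z + 2*y^2 + y*z + 2*z^2 - 3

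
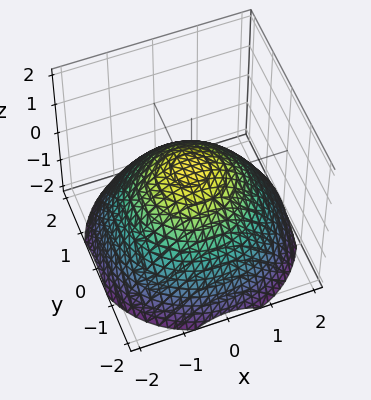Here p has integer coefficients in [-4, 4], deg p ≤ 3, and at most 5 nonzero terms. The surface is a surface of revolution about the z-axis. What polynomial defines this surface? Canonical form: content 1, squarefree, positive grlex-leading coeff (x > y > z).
(a) Degree: the shape is more complex than any degree-1 surface, so deg p = 2.
(b) By symmetry, every cross-section ⟂ z is a circle, so x, y appear only via x² + y².
(c) Observable constraints: a circular section at z = 0 has radius exactly 1; the x-axis gridline crossings are at x ∈ {-1, 1}.
(d) These observations pin down the coefficients. Check: (0, -1, 0) on the y-axis lies on the surface, and p(0, -1, 0) = 0. ✓

x^2 + y^2 + 2*z - 1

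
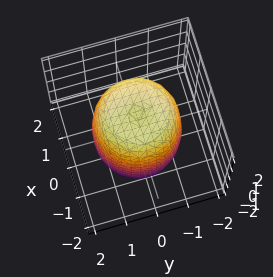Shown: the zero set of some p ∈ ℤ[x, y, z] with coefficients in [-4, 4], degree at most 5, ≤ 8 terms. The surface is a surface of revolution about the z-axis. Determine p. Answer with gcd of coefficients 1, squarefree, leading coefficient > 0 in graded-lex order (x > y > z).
2*x^4 + 4*x^2*y^2 + 2*y^4 - 2*x^2 - 2*y^2 + z^2 - 3

deg p = 4.
Symmetries: the z-axis is an axis of rotation, so x and y enter only as x² + y².
Observable constraints: a circular section at z = 1 has radius between 1 and 2.
Assembling these constraints gives the stated polynomial.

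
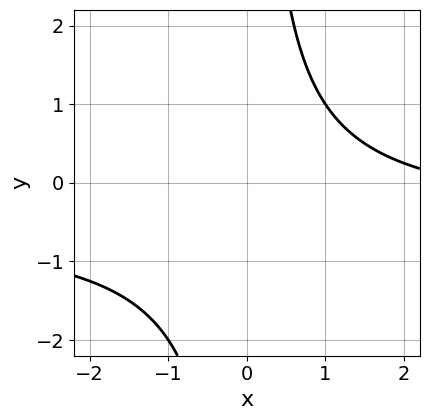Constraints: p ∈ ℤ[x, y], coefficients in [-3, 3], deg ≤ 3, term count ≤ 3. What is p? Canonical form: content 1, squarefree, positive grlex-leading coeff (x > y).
2*x*y + x - 3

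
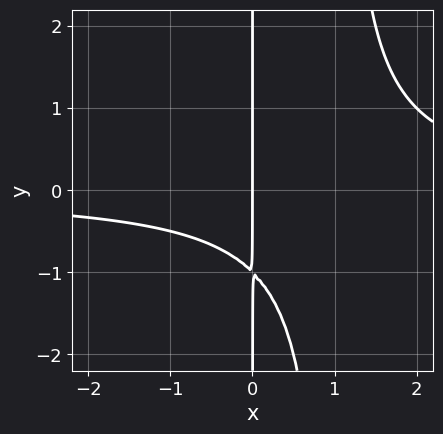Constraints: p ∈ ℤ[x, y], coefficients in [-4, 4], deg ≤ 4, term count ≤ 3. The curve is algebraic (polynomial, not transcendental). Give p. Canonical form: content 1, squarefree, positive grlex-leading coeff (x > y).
1. The degree is 3 — a generic line meets the curve in up to 3 points.
2. Reading off the gridlines: it meets the x-axis at x = 0 (among the integer gridlines); every point of the y-axis in the box is on the curve.
3. These observations pin down the coefficients.

x^2*y - x*y - x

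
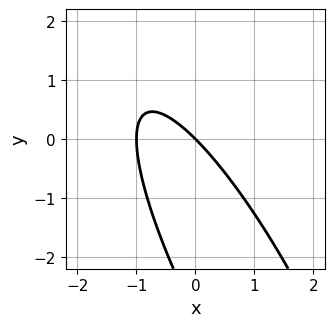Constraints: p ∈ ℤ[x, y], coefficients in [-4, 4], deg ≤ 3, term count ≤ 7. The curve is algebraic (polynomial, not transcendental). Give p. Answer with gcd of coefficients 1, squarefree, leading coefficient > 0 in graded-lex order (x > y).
1. deg p = 2. No degree-1 curve has this shape.
2. From the visible intercepts: it meets the y-axis at y = 0 (among the integer gridlines); the x-axis gridline crossings are at x ∈ {-1, 0}.
3. These observations pin down the coefficients.

3*x^2 + 3*x*y + y^2 + 3*x + 3*y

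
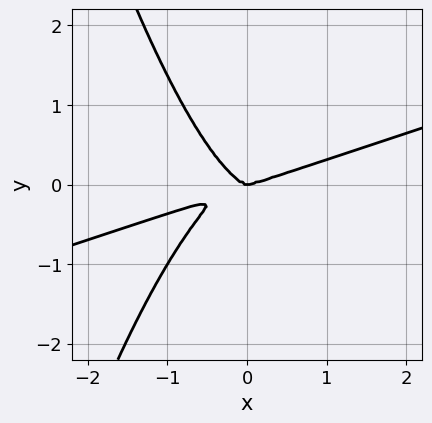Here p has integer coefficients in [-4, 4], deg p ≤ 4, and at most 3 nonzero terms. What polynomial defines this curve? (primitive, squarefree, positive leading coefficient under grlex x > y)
(a) Degree: a generic line meets the curve in up to 4 points, so deg p = 4.
(b) From the axis intercepts and sections: it meets the x-axis at x = 0 (among the integer gridlines); one y-axis crossing is at y = 0.
(c) Assembling these constraints gives the stated polynomial.

x^4 - 3*x^3*y - 2*y^3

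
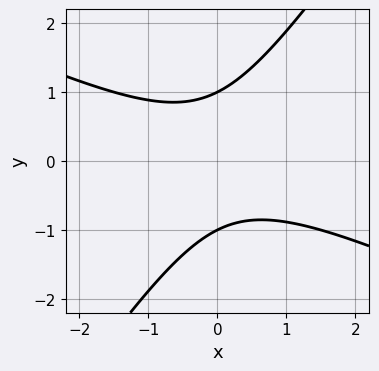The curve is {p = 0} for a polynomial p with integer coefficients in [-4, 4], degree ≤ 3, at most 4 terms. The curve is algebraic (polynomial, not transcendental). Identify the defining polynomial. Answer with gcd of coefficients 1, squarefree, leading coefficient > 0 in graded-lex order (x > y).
2*x^2 + 3*x*y - 3*y^2 + 3

1. Degree: a generic line meets the curve in up to 2 points, so deg p = 2.
2. From the visible intercepts: the y-axis gridline crossings are at y ∈ {-1, 1}; it misses every integer gridline on the x-axis.
3. The integer polynomial consistent with all of this is the stated p.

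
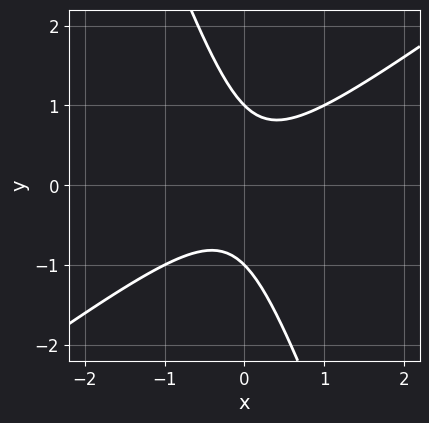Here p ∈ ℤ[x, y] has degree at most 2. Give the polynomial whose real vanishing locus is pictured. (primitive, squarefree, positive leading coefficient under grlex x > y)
2*x^2 - 2*x*y - y^2 + 1

(a) Degree: a generic line meets the curve in up to 2 points, so deg p = 2.
(b) From the axis intercepts and sections: the curve avoids every integer x-axis point in the box; among the integer gridlines, it crosses the y-axis at y ∈ {-1, 1}.
(c) Assembling these constraints gives the stated polynomial.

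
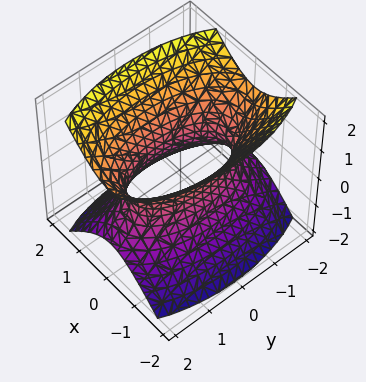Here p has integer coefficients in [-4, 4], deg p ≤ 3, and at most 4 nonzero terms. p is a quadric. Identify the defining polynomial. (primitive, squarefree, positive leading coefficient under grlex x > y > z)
First, deg p = 2.
Next, symmetries: the y ↦ −y reflection is a symmetry, so y appears only in even powers; mirror symmetry x ↦ −x ⇒ only even powers of x; it's symmetric under z → −z, forcing even powers of z.
Next, from the visible intercepts: the surface avoids every integer z-axis point in the box.
Finally, solving for integer coefficients yields p as stated.

3*x^2 + y^2 - 2*z^2 - 2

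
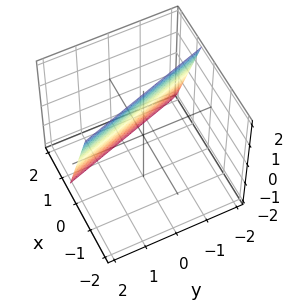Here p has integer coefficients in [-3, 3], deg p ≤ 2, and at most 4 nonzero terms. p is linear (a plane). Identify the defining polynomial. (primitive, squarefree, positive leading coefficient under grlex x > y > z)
deg p = 1.
Observable constraints: one z-axis crossing is at z = 2; one y-axis crossing is at y = 2.
The integer polynomial consistent with all of this is the stated p.

3*x + y + z - 2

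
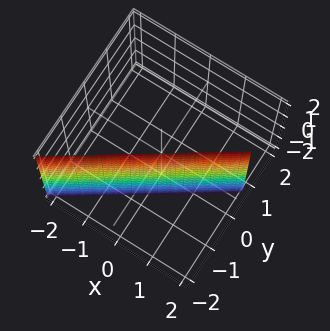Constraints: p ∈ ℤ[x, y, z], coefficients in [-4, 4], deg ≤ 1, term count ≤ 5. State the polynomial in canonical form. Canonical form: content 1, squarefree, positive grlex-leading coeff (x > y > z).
(a) The degree is 1 — every cross-section is a straight line — this is a plane.
(b) Observable constraints: no z-intercept at any integer in the box; it crosses the x-axis at the gridline x = 1.
(c) Together with the visible shape, these determine p as stated.

2*x - 3*y - 2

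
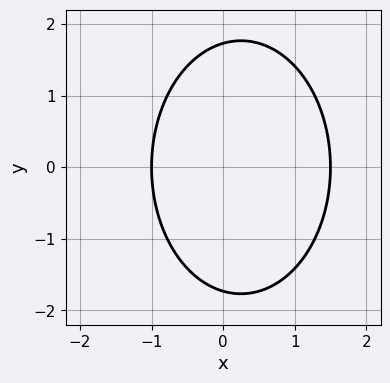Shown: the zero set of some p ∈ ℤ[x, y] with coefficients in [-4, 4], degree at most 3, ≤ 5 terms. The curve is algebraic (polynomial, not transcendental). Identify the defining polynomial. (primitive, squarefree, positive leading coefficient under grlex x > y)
1. Degree: a generic line meets the curve in up to 2 points, so deg p = 2.
2. Symmetries: it's symmetric under y → −y, forcing even powers of y.
3. Against the integer gridlines: one x-axis crossing is at x = -1.
4. Assembling these constraints gives the stated polynomial.

2*x^2 + y^2 - x - 3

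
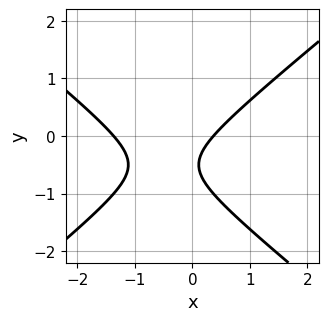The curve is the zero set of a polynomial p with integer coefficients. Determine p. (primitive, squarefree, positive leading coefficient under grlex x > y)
(a) The degree is 2 — no degree-1 curve has this shape.
(b) Checking where it meets the axes: it misses every integer gridline on the y-axis.
(c) Matching integer coefficients to the picture gives p.

2*x^2 - 3*y^2 + 2*x - 3*y - 1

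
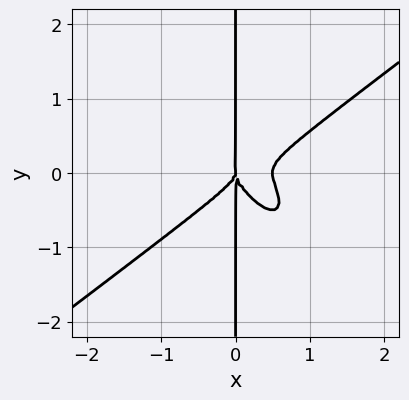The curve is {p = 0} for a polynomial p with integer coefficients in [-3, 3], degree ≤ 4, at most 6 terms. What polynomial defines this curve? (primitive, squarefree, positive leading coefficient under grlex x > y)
2*x^4 - 2*x^2*y^2 - 2*x*y^3 - x^3

1. Degree: no degree-3 curve has this shape, so deg p = 4.
2. Against the integer gridlines: one x-axis crossing is at x = 0; every point of the y-axis in the box is on the curve.
3. Putting this together gives p.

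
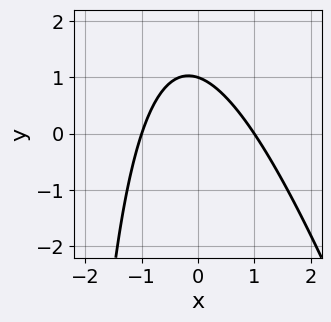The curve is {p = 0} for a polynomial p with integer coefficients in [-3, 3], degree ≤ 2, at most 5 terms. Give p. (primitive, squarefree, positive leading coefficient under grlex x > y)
3*x^2 + x*y + 3*y - 3

deg p = 2.
From the axis intercepts and sections: it meets the y-axis at y = 1 (among the integer gridlines); among the integer gridlines, it crosses the x-axis at x ∈ {-1, 1}.
Matching integer coefficients to the picture gives p.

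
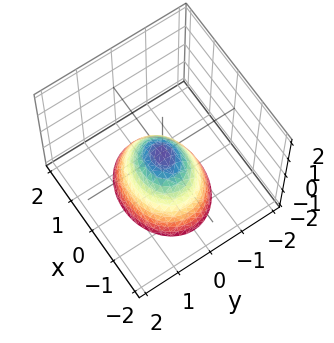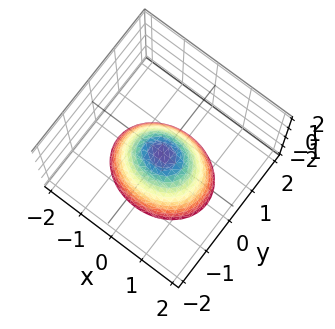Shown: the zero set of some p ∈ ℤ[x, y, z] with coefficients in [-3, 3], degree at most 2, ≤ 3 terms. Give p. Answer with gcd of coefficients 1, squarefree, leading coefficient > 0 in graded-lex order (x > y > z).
2*x^2 + 3*y^2 + 2*z

1. The degree is 2 — a single bowl opening along one axis; a quadric.
2. Symmetries: the y ↦ −y reflection is a symmetry, so y appears only in even powers; mirror symmetry x ↦ −x ⇒ only even powers of x.
3. Checking where it meets the axes: it meets the x-axis at x = 0 (among the integer gridlines); it meets the y-axis at y = 0 (among the integer gridlines); it crosses the z-axis at the gridline z = 0.
4. Fitting integer coefficients to these (and the overall shape) gives p.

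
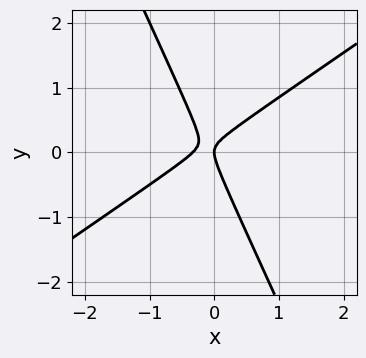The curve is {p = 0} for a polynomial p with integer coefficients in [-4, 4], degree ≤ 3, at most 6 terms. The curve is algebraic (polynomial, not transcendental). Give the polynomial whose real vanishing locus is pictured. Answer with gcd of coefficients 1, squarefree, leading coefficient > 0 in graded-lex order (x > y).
Degree: the shape is more complex than any degree-1 curve, so deg p = 2.
Checking where it meets the axes: it crosses the y-axis at the gridline y = 0; it meets the x-axis at x = 0 (among the integer gridlines).
The integer polynomial consistent with all of this is the stated p.

3*x^2 - 3*x*y - 2*y^2 + x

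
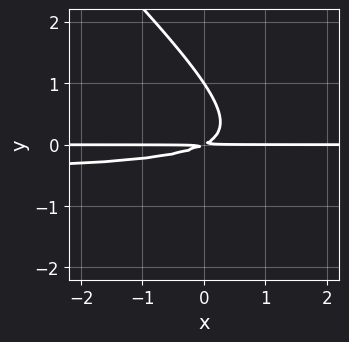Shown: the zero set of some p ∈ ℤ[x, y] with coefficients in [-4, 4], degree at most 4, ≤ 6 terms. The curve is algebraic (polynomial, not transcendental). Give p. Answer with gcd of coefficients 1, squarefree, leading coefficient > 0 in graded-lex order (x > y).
Degree: no degree-2 curve has this shape, so deg p = 3.
Reading off the gridlines: it crosses the y-axis at the gridline y = 1; every point of the x-axis in the box is on the curve.
Fitting integer coefficients to these (and the overall shape) gives p.

2*x*y^2 + 2*y^3 + x*y - 2*y^2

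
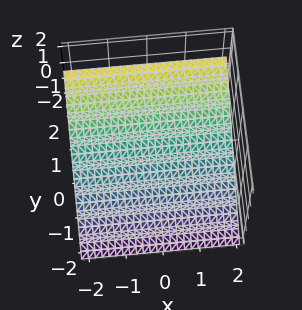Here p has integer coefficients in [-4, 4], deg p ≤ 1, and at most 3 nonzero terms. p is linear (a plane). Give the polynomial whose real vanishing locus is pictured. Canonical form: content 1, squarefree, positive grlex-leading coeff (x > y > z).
2*y - 3*z - 2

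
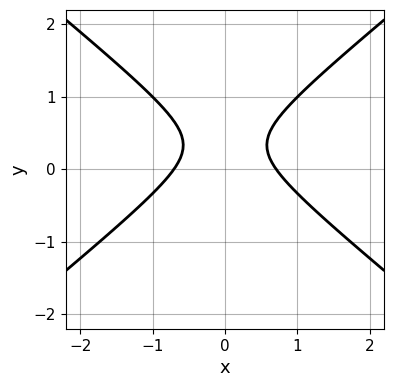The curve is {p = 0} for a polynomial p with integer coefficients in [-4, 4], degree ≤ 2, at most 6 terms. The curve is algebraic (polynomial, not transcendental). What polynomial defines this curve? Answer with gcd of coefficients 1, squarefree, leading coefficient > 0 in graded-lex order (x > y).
2*x^2 - 3*y^2 + 2*y - 1

1. Degree: no degree-1 curve has this shape, so deg p = 2.
2. Symmetries: it's symmetric under x → −x, forcing even powers of x.
3. From the axis intercepts and sections: it misses every integer gridline on the y-axis.
4. These observations pin down the coefficients.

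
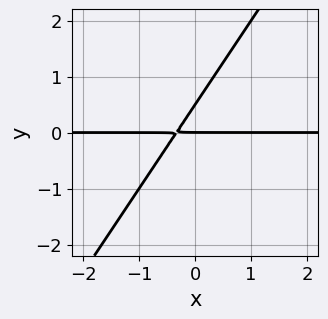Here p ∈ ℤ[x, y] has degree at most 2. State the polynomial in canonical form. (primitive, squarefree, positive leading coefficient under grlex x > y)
3*x*y - 2*y^2 + y

The degree is 2 — the shape is more complex than any degree-1 curve.
Against the integer gridlines: one y-axis crossing is at y = 0; the visible x-axis segment lies entirely on the curve.
These observations pin down the coefficients.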